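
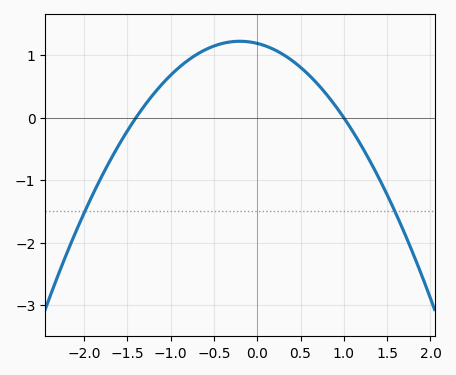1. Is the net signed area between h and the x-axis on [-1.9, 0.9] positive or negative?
positive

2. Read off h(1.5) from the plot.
-1.2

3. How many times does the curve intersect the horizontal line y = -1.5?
2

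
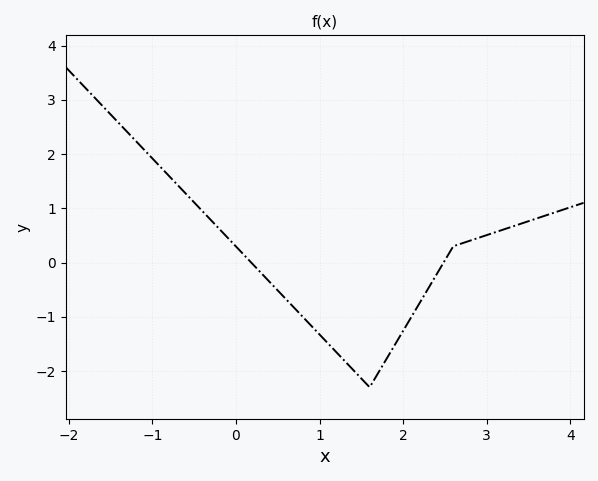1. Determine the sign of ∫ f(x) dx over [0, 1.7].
negative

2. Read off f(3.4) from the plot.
0.7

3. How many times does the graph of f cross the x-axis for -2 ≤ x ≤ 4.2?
2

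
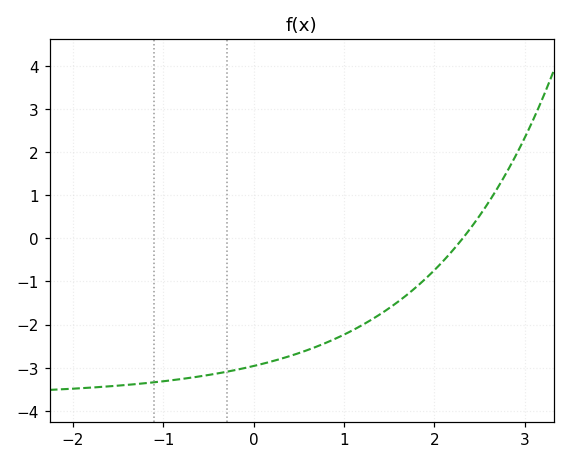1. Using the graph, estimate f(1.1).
-2.1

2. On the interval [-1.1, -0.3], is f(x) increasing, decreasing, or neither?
increasing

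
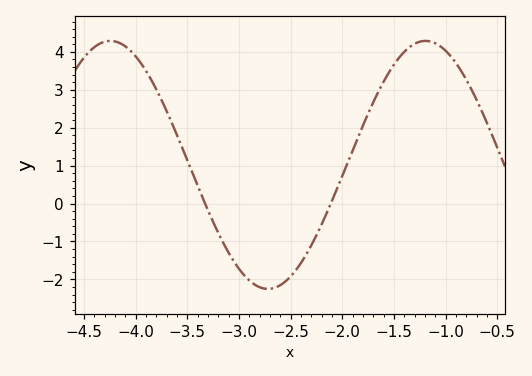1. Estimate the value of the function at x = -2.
0.729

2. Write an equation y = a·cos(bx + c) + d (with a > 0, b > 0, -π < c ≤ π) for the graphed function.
y = 3.27cos(2.06x + 2.46) + 1.02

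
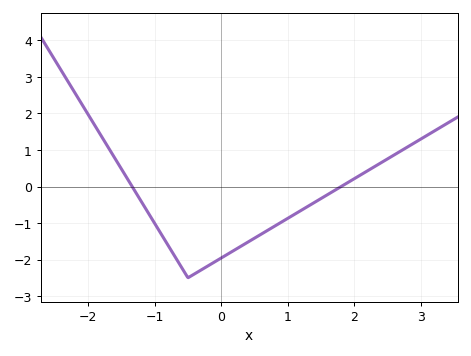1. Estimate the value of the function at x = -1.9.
1.68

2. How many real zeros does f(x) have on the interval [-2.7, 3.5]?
2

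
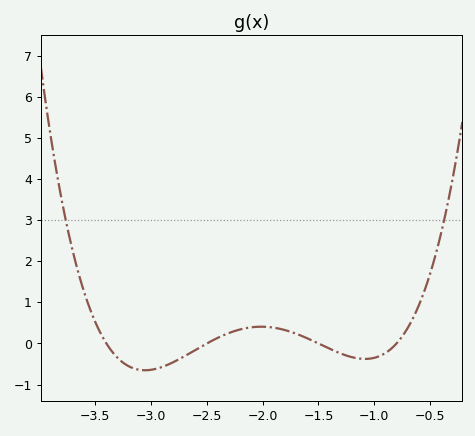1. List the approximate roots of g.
-3.4, -2.5, -1.5, -0.8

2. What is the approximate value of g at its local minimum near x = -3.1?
-0.7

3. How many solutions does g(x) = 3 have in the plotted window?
2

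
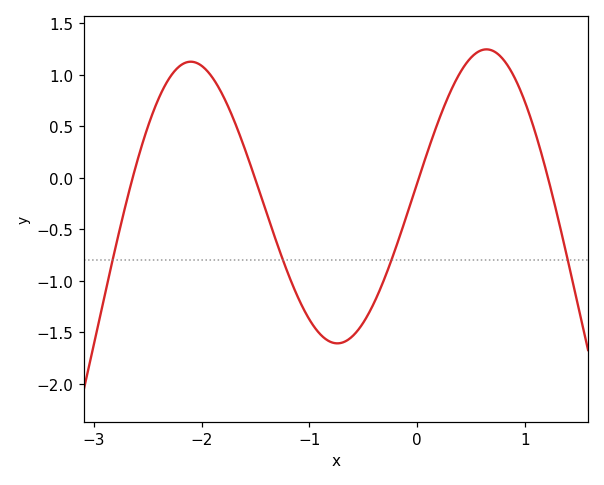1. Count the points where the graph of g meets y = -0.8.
4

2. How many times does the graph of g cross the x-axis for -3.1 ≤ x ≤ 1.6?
4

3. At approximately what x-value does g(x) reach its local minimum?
-0.74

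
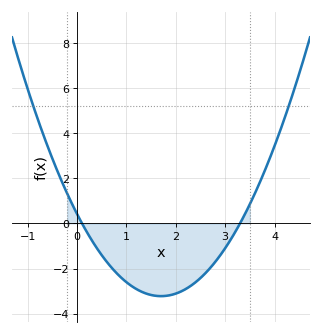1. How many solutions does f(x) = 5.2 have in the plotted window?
2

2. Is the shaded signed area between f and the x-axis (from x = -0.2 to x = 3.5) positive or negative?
negative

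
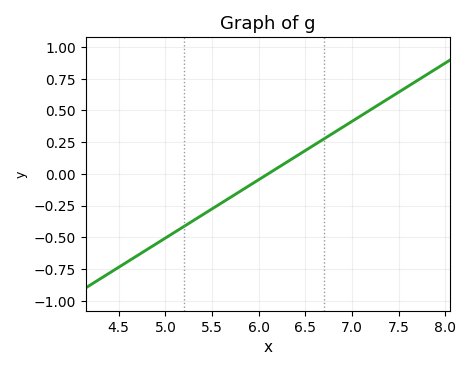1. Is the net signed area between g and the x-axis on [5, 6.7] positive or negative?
negative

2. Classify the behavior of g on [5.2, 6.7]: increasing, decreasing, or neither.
increasing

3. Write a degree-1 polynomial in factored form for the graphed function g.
y = 0.46(x - 6.1)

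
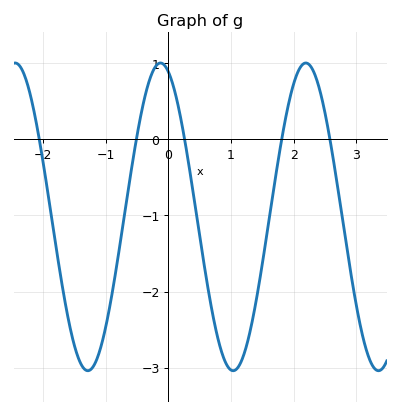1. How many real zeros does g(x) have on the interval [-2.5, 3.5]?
5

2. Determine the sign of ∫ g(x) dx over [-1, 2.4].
negative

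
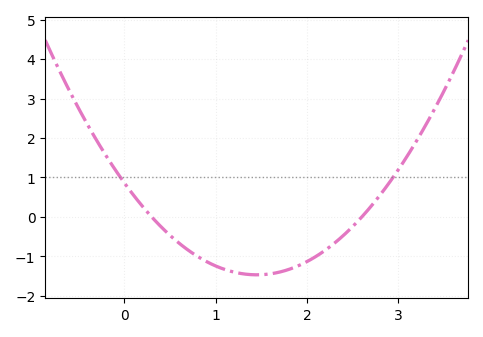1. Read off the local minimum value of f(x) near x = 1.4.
-1.47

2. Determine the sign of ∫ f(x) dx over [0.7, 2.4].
negative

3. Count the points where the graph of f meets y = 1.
2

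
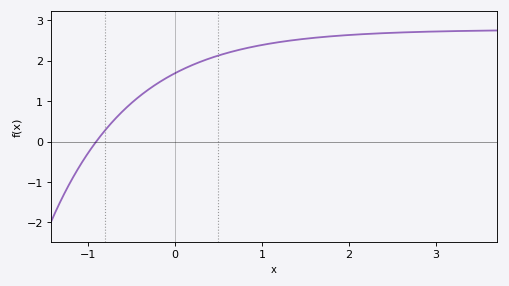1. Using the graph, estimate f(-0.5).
1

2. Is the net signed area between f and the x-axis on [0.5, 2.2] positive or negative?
positive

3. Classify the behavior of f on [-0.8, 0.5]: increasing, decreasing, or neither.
increasing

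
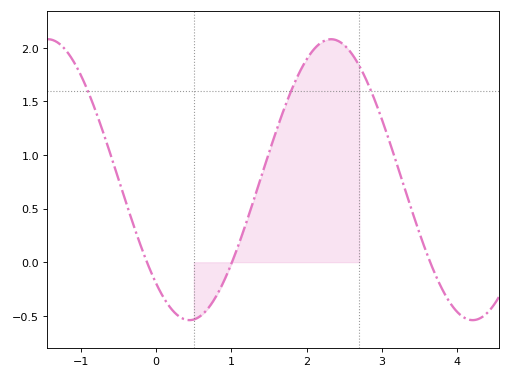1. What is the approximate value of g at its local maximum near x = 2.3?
2.1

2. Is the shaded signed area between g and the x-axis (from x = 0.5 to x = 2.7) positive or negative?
positive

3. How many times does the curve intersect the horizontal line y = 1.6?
3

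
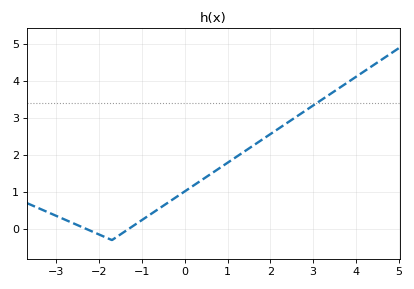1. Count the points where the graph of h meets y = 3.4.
1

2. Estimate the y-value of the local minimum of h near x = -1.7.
-0.3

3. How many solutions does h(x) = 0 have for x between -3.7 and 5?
2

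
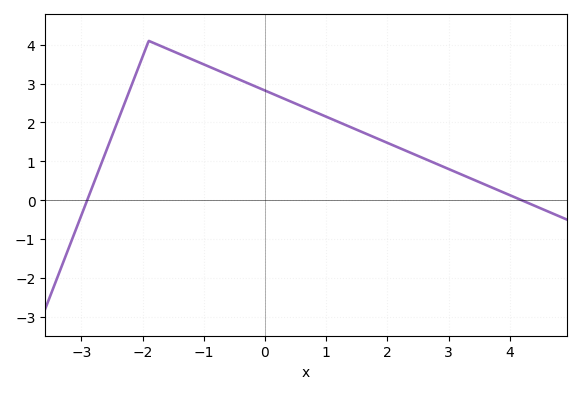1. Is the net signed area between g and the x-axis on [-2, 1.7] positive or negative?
positive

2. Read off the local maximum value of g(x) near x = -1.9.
4.1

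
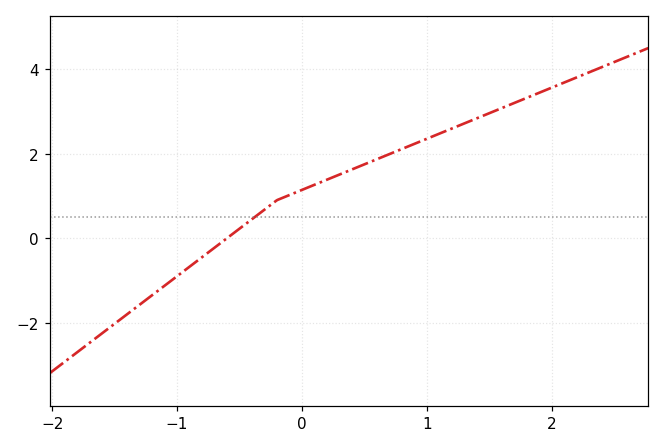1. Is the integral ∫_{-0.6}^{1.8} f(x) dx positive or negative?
positive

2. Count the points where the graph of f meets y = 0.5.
1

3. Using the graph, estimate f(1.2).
2.6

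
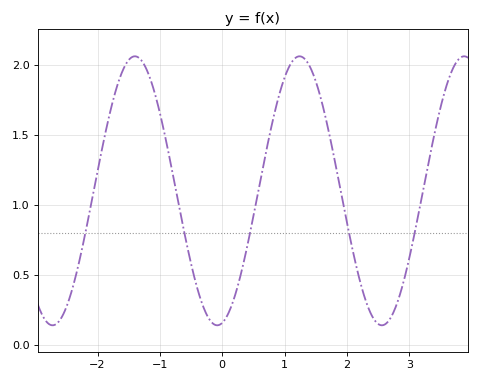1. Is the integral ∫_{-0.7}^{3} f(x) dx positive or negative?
positive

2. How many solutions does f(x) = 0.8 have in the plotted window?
5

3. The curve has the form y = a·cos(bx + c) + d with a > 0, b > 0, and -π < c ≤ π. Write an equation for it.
y = 0.96cos(2.4x - 3) + 1.1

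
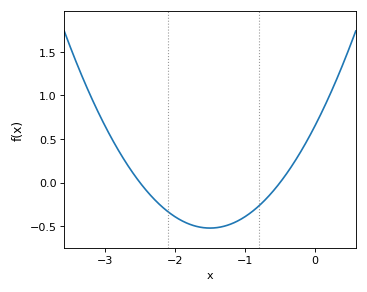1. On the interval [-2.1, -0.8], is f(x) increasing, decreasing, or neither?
neither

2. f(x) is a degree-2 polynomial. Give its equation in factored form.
y = 0.52(x + 2.5)(x + 0.5)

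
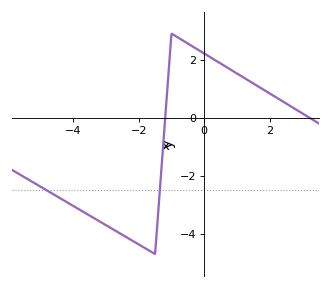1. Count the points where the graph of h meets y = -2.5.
2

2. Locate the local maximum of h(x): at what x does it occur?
-1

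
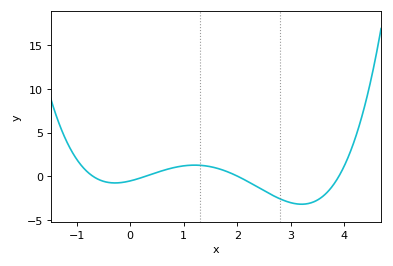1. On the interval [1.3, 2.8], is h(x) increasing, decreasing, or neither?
decreasing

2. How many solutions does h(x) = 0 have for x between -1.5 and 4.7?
4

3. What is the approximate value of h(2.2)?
-0.637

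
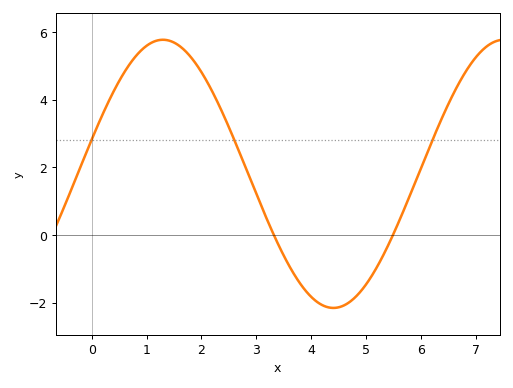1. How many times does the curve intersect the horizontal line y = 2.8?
3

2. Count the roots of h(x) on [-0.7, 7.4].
2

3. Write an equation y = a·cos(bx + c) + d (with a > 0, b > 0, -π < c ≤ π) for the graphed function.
y = 3.97cos(1x - 1.3) + 1.81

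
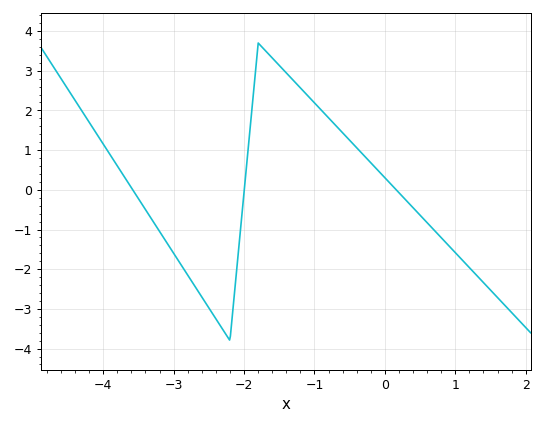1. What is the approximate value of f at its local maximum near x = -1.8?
3.7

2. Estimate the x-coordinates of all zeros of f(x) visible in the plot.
-3.58, -2, 0.161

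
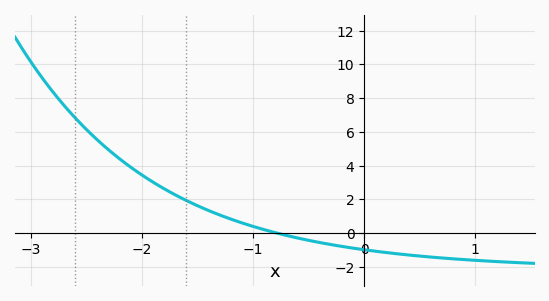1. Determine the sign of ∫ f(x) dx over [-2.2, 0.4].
positive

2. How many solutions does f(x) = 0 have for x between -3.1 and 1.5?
1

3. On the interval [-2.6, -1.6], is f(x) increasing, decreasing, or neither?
decreasing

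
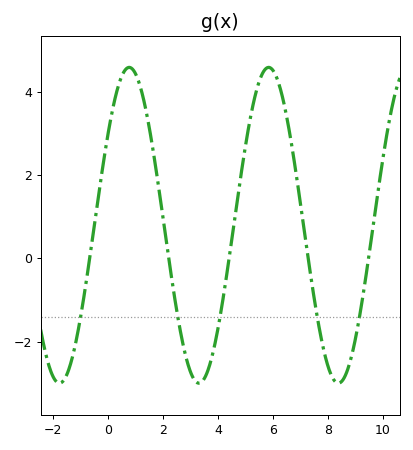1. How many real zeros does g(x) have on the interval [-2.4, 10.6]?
5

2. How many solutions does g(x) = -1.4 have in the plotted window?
5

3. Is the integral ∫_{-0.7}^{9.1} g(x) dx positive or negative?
positive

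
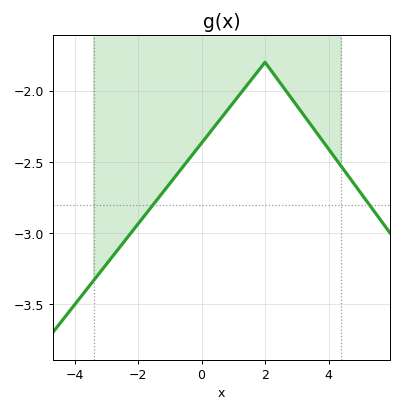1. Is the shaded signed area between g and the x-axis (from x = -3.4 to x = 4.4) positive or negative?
negative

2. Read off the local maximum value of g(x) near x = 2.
-1.8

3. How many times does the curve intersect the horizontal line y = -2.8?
2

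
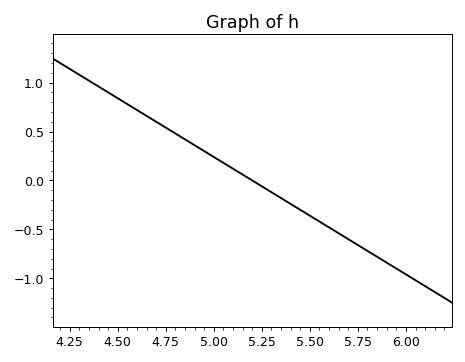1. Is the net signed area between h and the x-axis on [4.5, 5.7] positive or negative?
positive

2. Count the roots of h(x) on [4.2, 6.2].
1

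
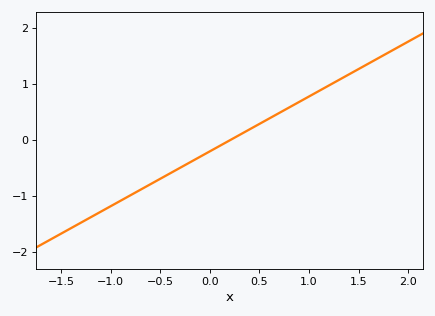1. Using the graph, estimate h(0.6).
0.392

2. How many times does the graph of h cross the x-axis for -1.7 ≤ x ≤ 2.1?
1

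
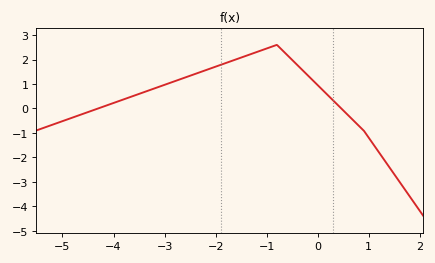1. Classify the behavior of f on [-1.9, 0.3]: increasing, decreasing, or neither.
neither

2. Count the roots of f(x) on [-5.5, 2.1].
2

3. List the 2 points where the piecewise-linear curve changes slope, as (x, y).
(-0.8, 2.6); (0.9, -0.9)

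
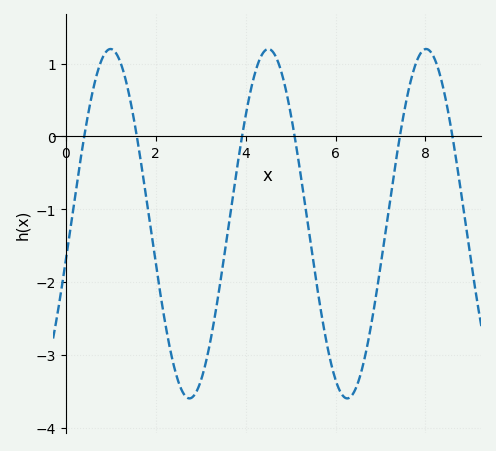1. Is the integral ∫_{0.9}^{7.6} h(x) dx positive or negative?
negative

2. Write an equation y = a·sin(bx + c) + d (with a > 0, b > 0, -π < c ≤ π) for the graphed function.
y = 2.4sin(1.79x - 0.212) - 1.2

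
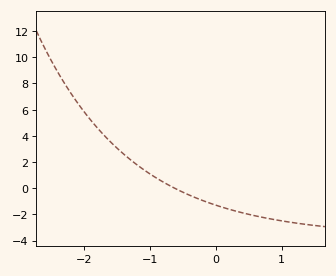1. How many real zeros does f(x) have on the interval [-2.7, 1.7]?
1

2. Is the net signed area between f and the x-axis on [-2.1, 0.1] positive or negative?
positive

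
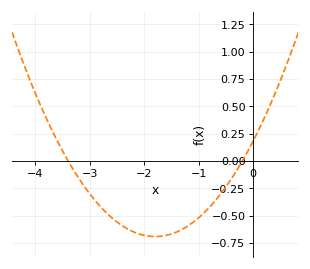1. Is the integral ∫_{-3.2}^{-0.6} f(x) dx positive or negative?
negative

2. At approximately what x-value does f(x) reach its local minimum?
-1.8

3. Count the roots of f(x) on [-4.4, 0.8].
2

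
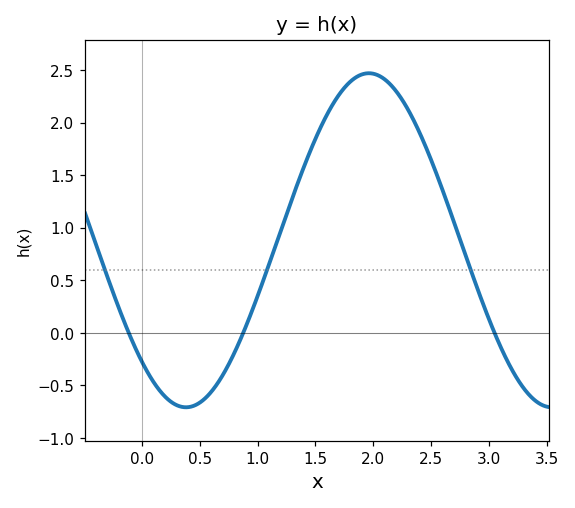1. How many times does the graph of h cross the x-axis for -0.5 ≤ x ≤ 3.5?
3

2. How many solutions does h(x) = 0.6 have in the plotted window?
3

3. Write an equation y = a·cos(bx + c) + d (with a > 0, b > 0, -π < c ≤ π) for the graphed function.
y = 1.59cos(1.99x + 2.38) + 0.88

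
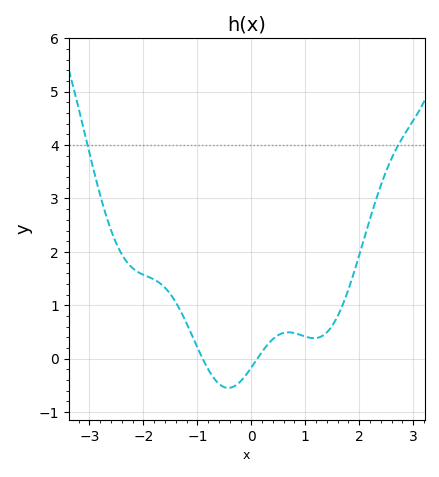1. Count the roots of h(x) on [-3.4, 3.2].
2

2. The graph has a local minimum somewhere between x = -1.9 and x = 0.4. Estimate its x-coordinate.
-0.4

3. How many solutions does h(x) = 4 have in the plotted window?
2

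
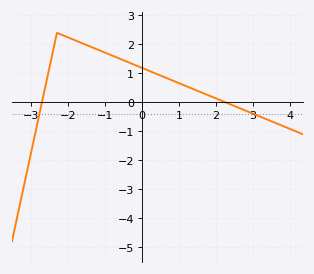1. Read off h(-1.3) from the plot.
1.87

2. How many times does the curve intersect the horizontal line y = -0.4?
2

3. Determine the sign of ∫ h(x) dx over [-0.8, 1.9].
positive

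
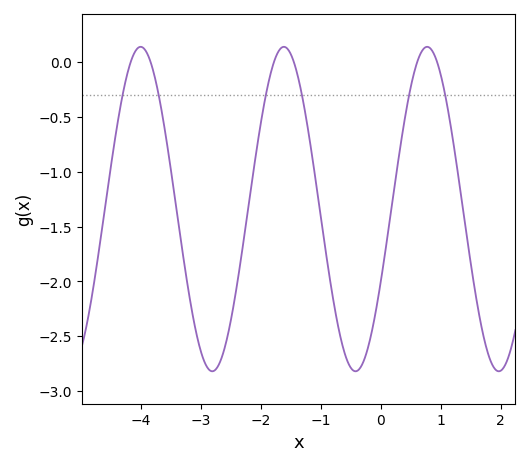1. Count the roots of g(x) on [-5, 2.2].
6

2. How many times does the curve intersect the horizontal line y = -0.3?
6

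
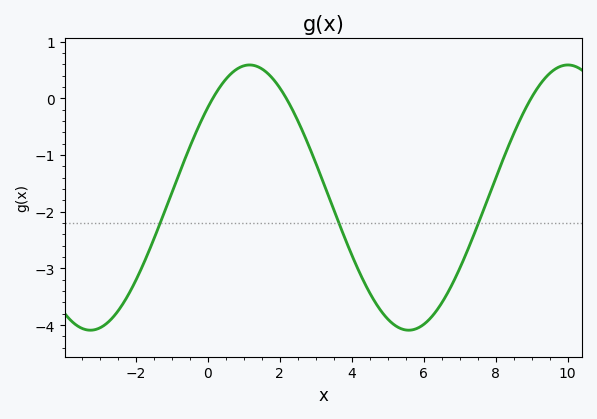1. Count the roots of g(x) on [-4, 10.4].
3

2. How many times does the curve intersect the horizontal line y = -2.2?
3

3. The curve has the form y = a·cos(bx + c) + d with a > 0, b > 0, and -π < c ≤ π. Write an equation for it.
y = 2.34cos(0.71x - 0.822) - 1.75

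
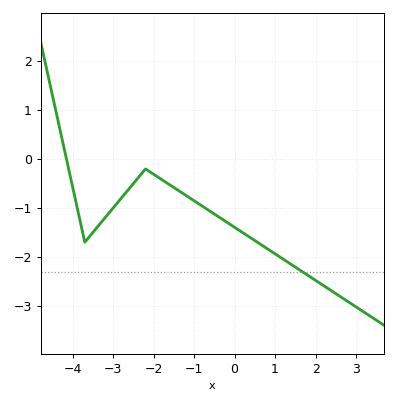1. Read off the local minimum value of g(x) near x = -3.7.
-1.7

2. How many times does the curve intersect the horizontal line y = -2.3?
1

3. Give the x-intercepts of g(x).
-4.15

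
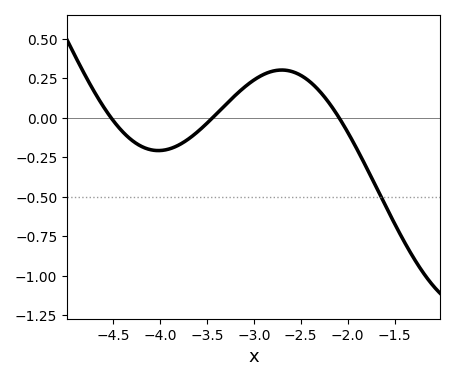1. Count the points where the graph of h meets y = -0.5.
1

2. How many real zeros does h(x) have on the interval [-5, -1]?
3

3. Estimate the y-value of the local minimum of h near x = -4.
-0.2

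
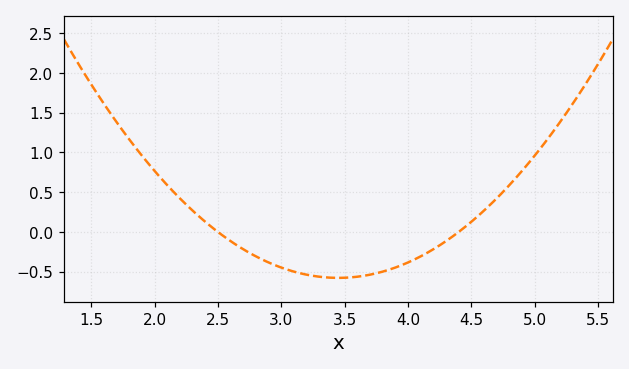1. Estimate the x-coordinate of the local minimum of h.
3.4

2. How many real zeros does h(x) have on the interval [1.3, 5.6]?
2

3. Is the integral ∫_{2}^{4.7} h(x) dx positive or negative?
negative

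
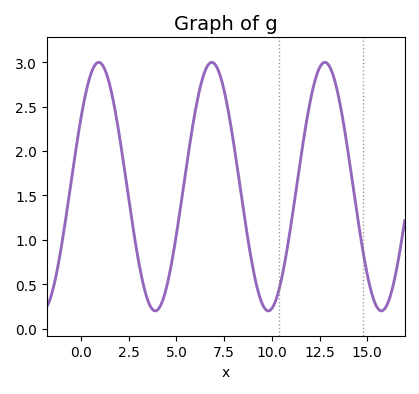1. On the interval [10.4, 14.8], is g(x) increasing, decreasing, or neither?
neither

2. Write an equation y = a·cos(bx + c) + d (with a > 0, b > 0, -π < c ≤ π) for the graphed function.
y = 1.4cos(1.06x - 0.98) + 1.6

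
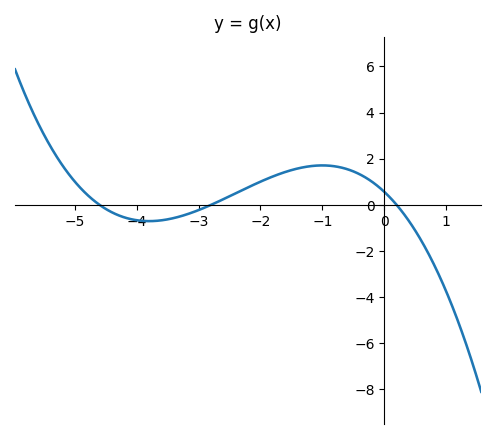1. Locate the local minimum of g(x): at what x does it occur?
-3.8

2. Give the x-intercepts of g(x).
-4.6, -2.8, 0.2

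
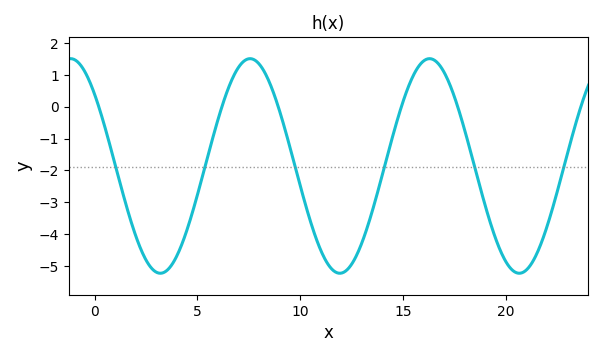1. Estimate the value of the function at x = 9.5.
-1.3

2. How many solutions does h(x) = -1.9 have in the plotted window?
6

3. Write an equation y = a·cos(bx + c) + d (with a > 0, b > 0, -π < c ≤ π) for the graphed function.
y = 3.37cos(0.72x + 0.84) - 1.86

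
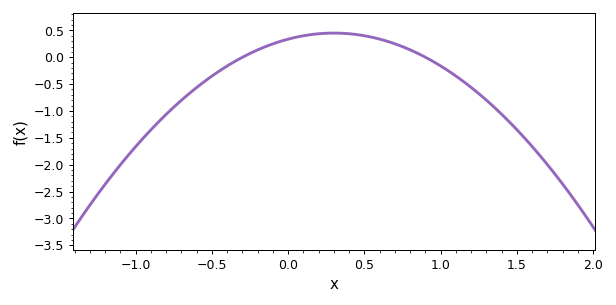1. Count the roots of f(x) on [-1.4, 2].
2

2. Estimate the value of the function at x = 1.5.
-1.35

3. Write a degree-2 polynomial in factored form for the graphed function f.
y = -1.25(x + 0.3)(x - 0.9)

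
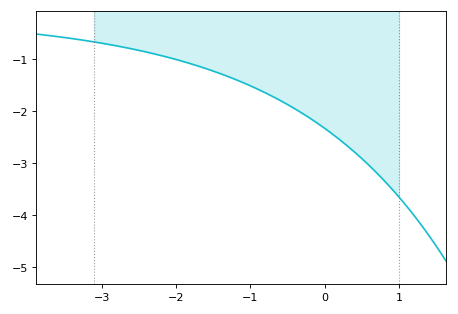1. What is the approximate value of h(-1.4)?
-1.28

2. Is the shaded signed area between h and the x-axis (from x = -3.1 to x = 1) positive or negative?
negative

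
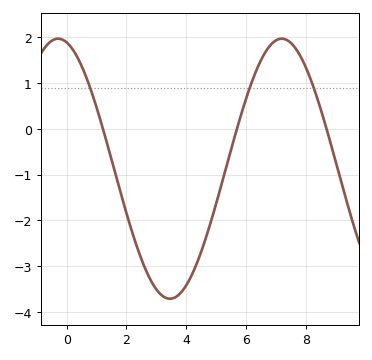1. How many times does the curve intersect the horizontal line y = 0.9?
3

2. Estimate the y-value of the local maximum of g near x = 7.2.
1.97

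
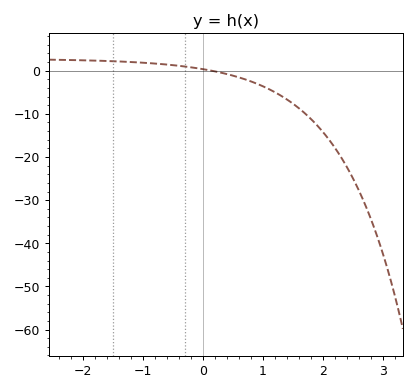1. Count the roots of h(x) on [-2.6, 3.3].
1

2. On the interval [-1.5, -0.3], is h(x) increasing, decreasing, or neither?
decreasing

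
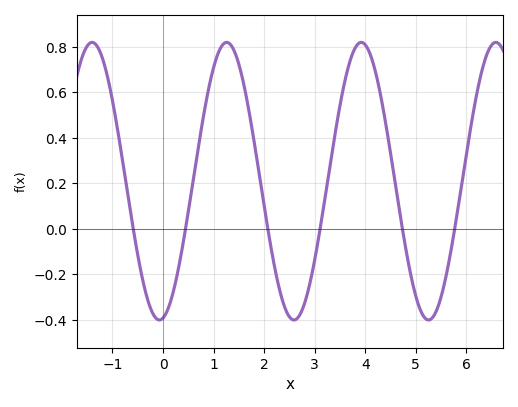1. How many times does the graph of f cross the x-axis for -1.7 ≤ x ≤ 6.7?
6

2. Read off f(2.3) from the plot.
-0.262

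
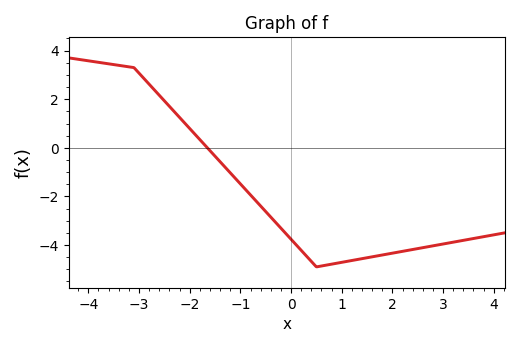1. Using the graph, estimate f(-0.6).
-2.4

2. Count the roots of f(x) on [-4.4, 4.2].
1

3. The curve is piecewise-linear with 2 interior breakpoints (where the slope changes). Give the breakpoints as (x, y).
(-3.1, 3.3); (0.5, -4.9)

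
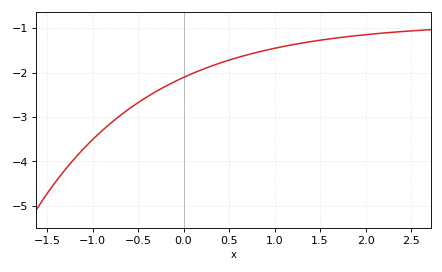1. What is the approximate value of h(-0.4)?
-2.5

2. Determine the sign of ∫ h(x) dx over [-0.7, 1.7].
negative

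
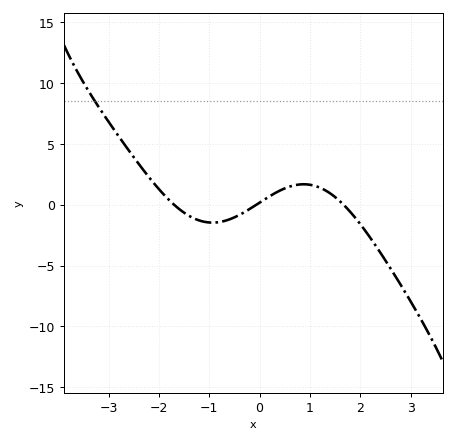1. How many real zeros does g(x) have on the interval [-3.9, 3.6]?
3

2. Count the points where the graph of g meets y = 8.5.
1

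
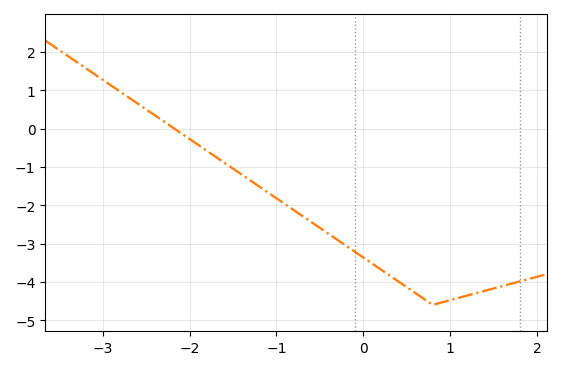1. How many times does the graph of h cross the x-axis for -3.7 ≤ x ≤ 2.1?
1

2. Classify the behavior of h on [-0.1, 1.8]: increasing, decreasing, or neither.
neither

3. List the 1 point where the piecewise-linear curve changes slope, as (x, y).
(0.8, -4.6)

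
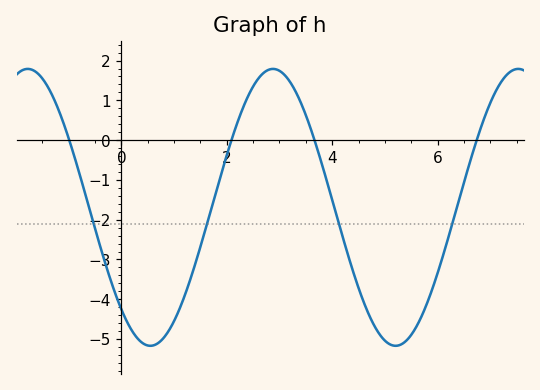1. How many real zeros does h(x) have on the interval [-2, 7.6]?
4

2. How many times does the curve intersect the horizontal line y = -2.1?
4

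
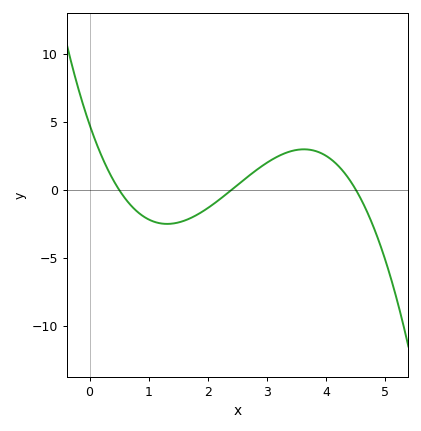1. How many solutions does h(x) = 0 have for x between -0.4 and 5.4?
3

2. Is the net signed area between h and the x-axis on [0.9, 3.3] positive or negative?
negative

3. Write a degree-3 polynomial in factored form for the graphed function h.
y = -0.89(x - 0.5)(x - 2.4)(x - 4.5)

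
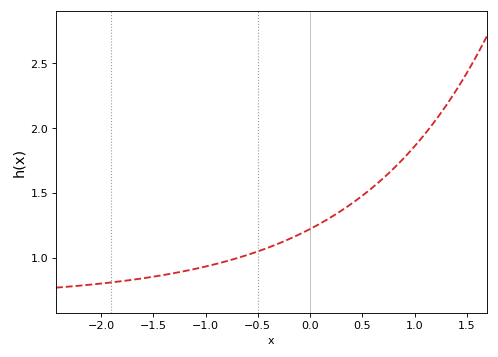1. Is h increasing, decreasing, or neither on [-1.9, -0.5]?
increasing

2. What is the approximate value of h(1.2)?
2.05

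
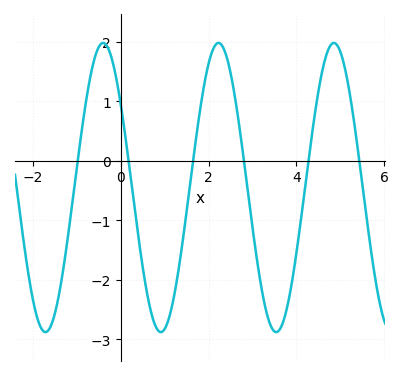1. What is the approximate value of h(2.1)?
1.9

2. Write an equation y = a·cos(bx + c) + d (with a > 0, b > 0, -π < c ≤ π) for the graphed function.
y = 2.43cos(2.4x + 0.96) - 0.45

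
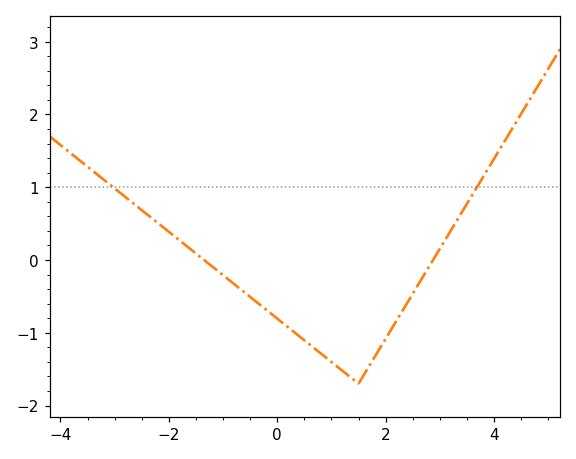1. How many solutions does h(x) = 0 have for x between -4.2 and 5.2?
2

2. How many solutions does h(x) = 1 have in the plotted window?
2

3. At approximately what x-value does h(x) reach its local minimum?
1.5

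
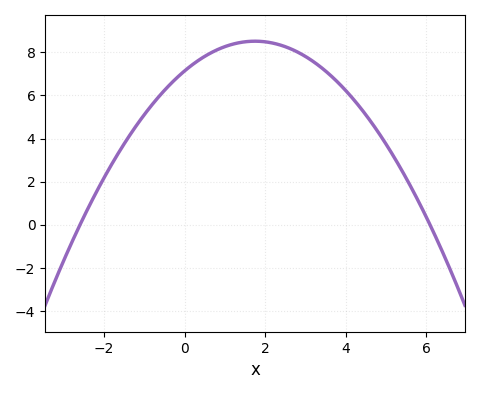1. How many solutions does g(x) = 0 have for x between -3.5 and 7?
2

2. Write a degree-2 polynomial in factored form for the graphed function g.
y = -0.45(x + 2.6)(x - 6.1)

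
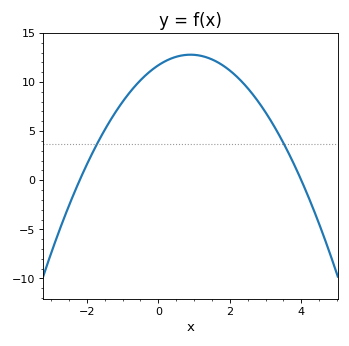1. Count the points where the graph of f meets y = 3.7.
2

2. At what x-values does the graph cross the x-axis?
-2.2, 4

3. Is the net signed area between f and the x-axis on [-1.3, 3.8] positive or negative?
positive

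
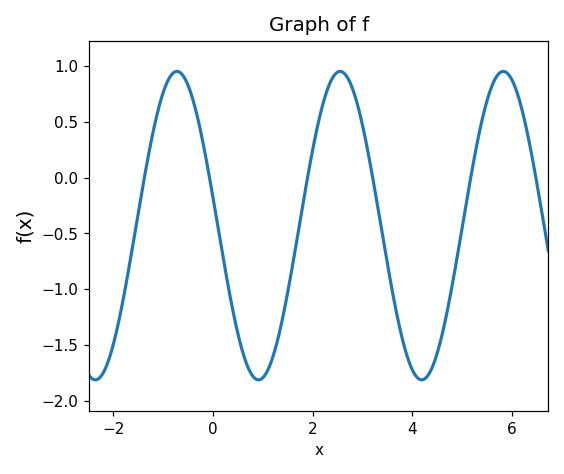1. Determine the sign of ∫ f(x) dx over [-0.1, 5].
negative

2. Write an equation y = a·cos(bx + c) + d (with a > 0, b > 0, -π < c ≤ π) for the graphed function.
y = 1.38cos(1.92x + 1.38) - 0.43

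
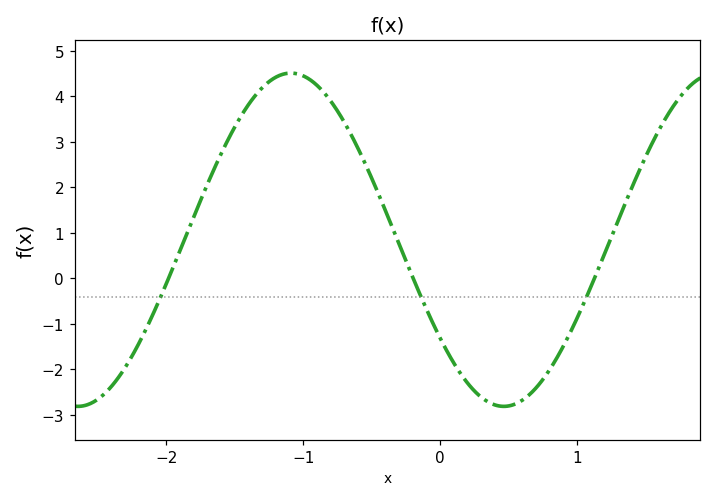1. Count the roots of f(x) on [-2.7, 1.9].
3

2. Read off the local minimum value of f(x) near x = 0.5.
-2.81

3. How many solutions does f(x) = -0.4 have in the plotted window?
3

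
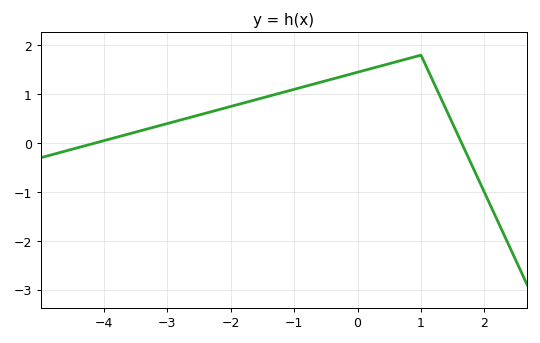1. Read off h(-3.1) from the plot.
0.364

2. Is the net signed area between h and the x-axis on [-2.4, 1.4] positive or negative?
positive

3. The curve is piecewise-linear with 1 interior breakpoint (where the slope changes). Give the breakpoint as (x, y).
(1, 1.8)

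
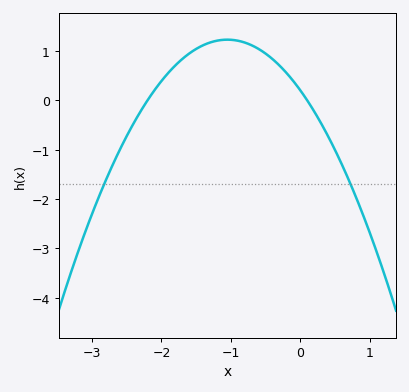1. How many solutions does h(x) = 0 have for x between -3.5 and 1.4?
2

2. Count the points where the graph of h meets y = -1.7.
2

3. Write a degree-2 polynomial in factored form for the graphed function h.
y = -0.93(x + 2.2)(x - 0.1)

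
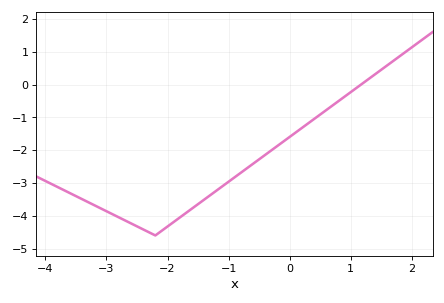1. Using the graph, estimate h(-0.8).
-2.7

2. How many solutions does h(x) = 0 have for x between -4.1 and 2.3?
1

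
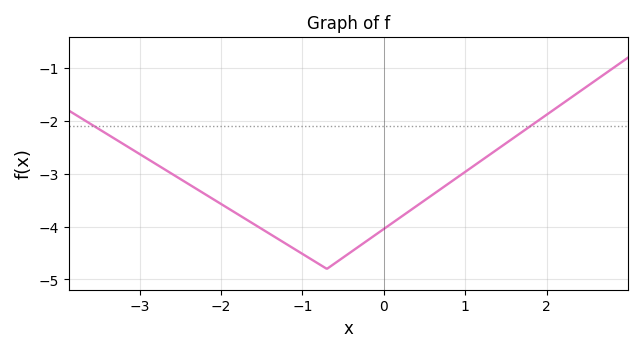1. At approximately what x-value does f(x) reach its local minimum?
-0.7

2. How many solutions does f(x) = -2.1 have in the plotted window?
2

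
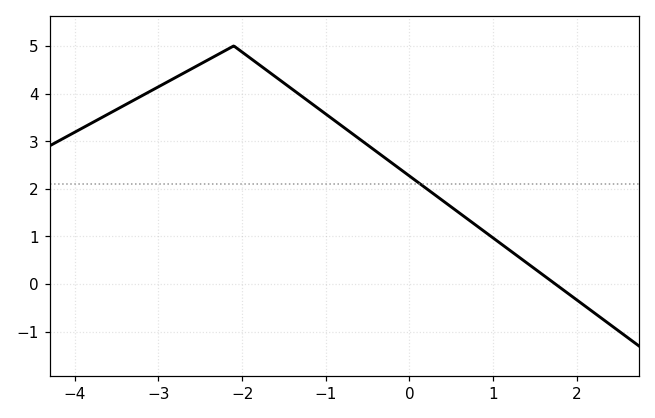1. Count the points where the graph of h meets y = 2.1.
1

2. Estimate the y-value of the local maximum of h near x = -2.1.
5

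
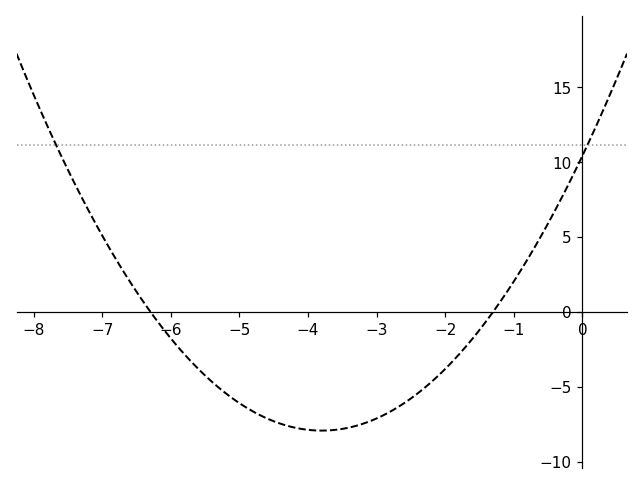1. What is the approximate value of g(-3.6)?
-7.89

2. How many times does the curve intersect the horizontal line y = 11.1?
2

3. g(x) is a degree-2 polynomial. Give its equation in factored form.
y = 1.27(x + 6.3)(x + 1.3)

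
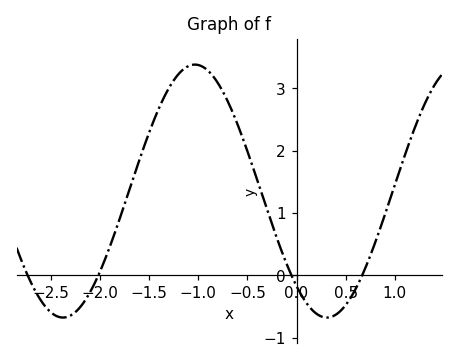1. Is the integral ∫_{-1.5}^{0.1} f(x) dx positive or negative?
positive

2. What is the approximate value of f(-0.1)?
0.178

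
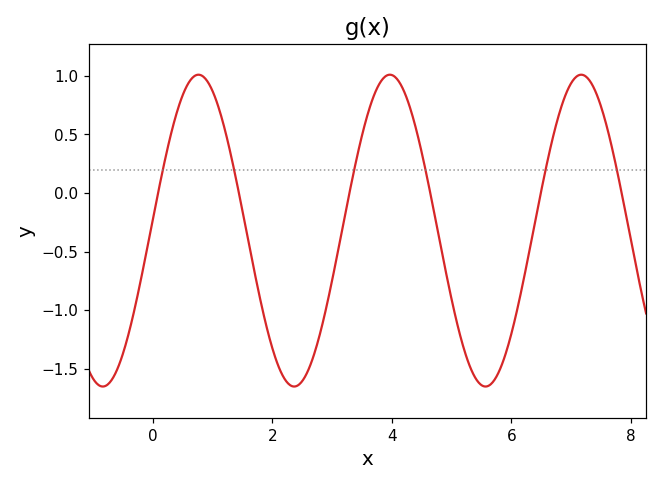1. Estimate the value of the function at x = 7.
0.95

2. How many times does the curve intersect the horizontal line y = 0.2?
6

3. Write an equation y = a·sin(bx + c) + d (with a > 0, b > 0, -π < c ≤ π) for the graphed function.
y = 1.33sin(2x + 0.08) - 0.32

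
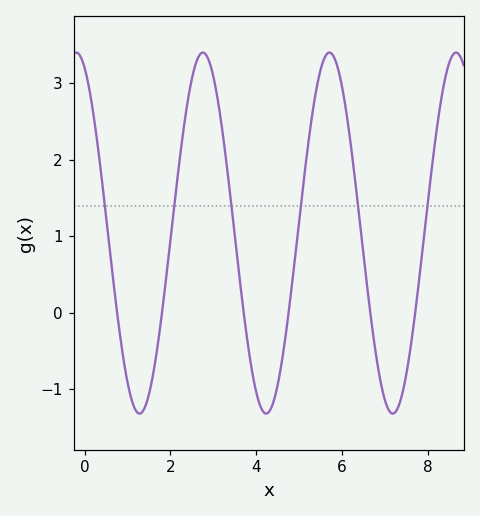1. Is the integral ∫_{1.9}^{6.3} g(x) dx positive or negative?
positive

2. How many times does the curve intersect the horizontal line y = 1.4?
6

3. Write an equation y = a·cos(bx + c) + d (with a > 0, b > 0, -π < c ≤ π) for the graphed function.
y = 2.36cos(2.1x + 0.41) + 1.04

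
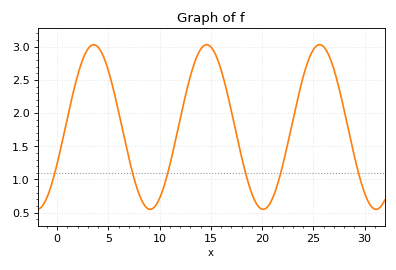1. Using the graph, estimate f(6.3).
1.8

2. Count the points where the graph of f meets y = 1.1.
6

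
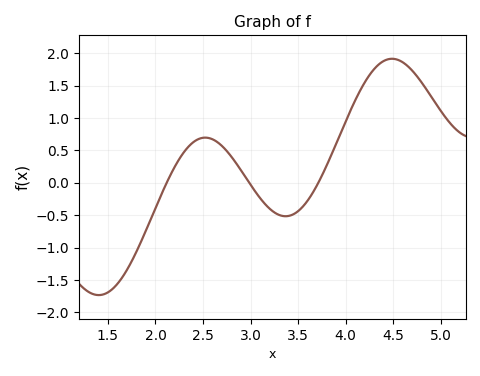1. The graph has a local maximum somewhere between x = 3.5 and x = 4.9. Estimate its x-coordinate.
4.5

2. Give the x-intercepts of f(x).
2.1, 3, 3.7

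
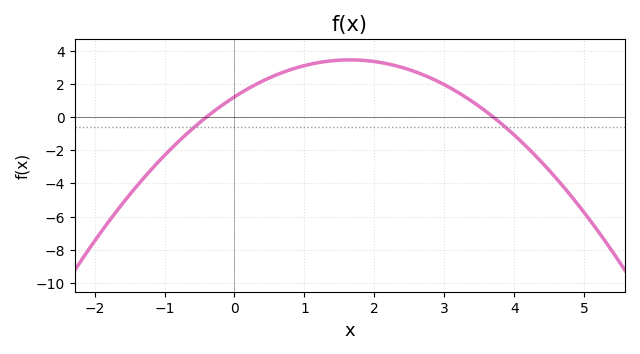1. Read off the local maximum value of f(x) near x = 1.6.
3.45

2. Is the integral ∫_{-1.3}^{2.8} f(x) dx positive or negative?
positive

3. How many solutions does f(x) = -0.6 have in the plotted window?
2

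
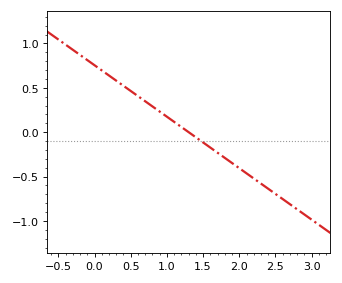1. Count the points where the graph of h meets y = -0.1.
1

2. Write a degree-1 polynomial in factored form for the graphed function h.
y = -0.58(x - 1.3)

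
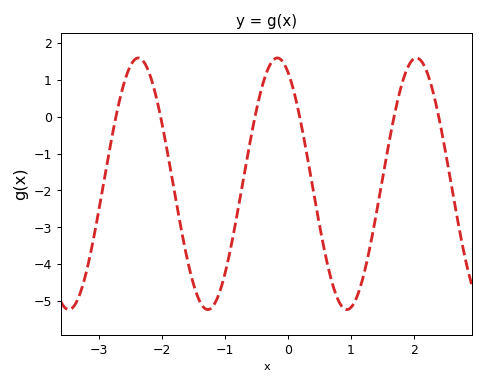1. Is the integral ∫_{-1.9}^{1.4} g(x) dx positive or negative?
negative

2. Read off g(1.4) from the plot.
-2.7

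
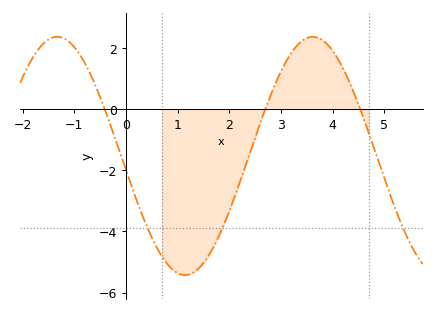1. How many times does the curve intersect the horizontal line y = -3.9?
3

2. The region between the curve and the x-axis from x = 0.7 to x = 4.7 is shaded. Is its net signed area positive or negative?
negative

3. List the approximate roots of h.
-0.412, 2.7, 4.54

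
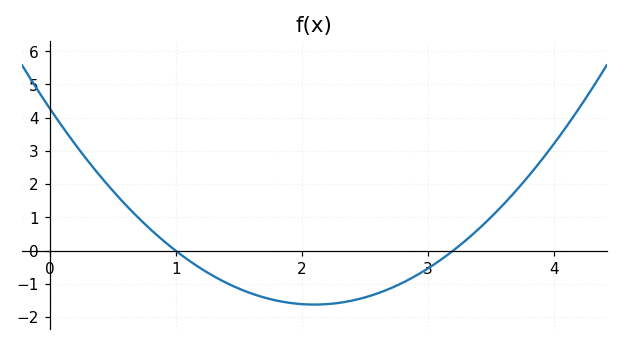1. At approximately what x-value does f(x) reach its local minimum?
2.1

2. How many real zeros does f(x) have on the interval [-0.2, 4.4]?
2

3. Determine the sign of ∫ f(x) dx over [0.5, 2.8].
negative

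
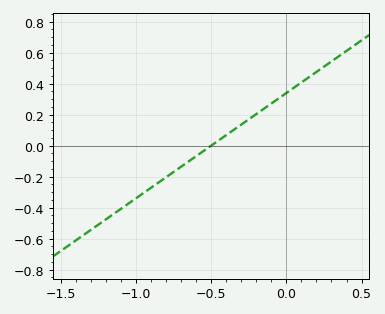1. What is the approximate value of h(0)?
0.34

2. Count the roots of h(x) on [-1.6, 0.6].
1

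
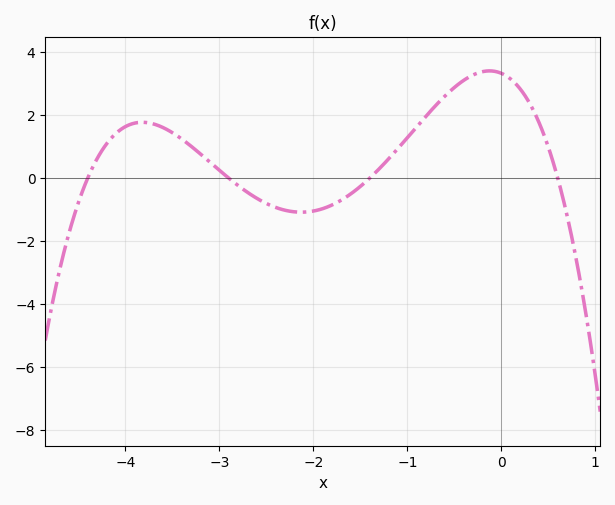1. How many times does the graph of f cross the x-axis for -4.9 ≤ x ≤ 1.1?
4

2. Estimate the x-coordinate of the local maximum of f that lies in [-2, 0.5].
-0.1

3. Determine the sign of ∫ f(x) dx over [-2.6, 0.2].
positive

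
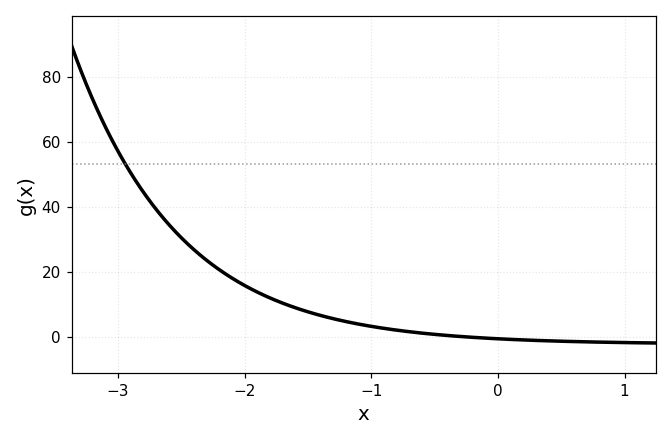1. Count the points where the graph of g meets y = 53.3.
1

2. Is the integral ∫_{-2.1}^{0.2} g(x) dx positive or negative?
positive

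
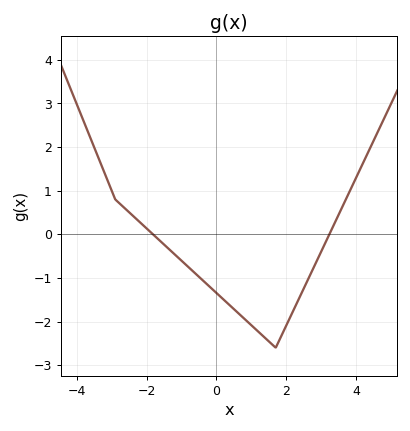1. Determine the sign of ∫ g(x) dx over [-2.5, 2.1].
negative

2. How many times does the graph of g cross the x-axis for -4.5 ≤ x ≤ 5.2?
2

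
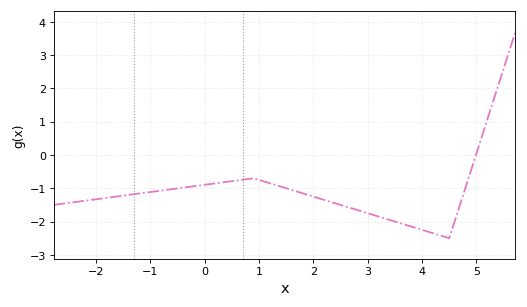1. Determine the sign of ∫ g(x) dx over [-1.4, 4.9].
negative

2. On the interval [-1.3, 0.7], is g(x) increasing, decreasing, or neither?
increasing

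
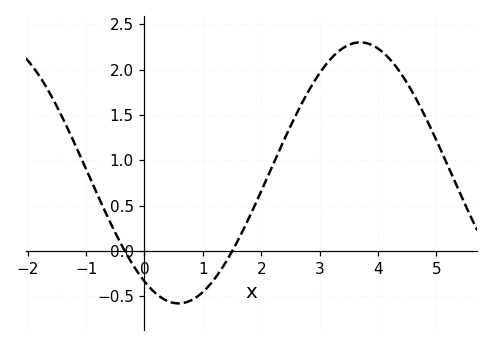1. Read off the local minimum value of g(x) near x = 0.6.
-0.58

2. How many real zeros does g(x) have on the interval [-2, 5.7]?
2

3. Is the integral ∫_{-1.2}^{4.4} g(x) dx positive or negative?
positive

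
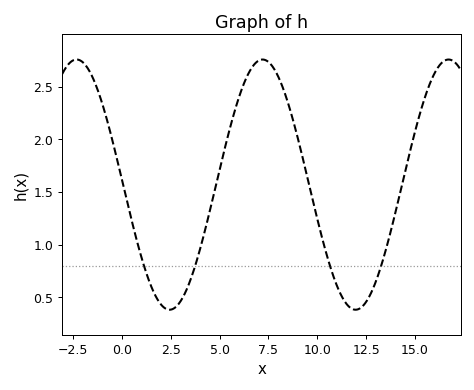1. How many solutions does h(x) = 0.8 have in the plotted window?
4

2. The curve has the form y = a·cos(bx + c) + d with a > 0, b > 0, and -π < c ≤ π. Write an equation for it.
y = 1.19cos(0.66x + 1.53) + 1.57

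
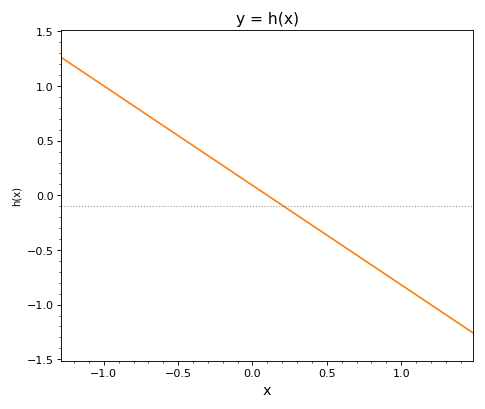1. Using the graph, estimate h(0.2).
-0.1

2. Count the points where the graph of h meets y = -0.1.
1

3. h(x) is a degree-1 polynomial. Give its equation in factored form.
y = -0.91(x - 0.1)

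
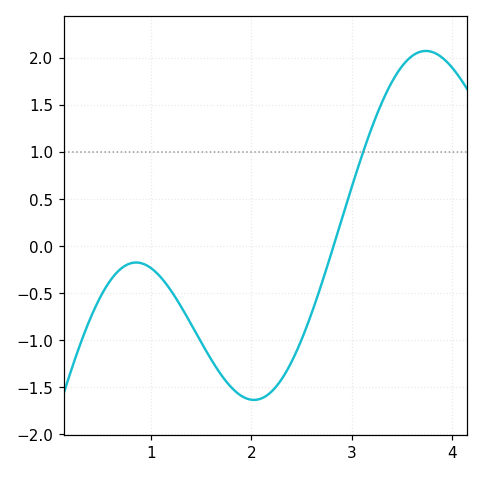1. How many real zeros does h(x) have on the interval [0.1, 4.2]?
1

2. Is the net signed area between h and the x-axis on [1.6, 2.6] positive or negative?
negative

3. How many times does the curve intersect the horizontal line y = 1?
1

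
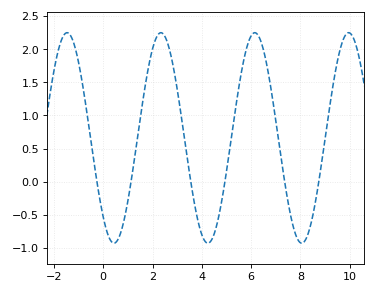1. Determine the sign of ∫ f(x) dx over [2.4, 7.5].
positive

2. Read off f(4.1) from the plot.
-0.885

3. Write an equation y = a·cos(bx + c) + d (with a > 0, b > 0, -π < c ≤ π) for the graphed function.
y = 1.59cos(1.65x + 2.42) + 0.66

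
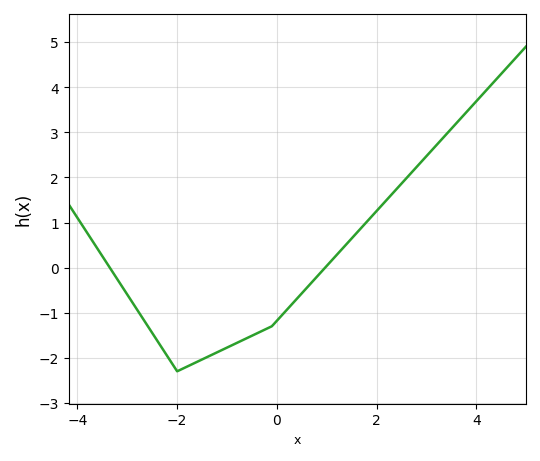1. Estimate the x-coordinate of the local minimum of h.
-2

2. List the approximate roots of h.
-3.4, 1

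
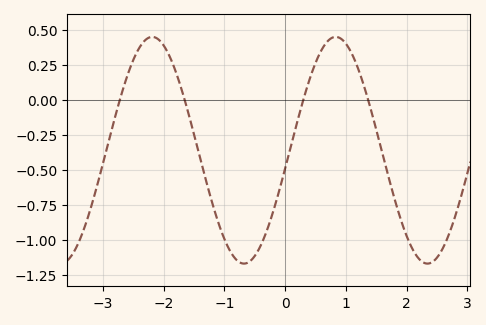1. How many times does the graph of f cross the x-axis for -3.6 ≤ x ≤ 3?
4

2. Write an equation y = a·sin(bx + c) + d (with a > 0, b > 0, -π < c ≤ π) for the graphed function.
y = 0.81sin(2.08x - 0.162) - 0.36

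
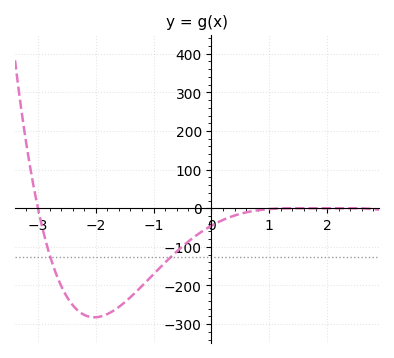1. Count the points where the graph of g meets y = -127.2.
2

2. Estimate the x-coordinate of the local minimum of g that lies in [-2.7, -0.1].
-2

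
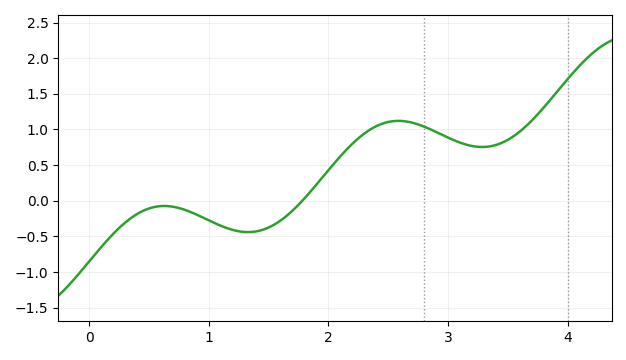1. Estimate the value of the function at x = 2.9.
0.966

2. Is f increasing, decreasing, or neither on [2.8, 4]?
neither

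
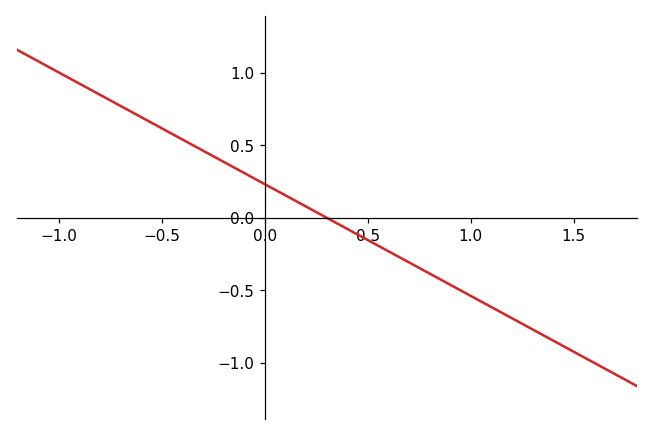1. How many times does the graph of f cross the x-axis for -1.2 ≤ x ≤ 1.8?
1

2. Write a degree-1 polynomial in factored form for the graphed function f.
y = -0.77(x - 0.3)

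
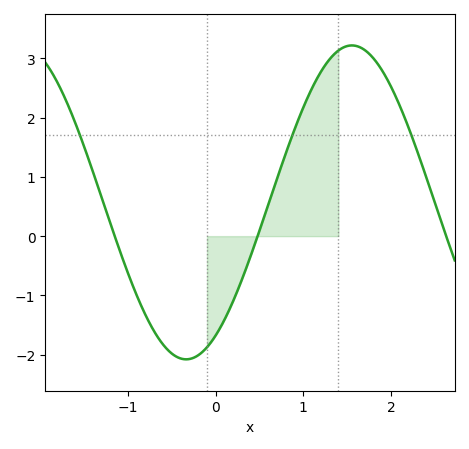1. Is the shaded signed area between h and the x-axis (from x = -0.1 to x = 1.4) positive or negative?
positive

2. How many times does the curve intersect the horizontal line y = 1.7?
3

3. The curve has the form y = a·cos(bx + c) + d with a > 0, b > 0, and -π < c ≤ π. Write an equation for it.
y = 2.65cos(1.66x - 2.58) + 0.57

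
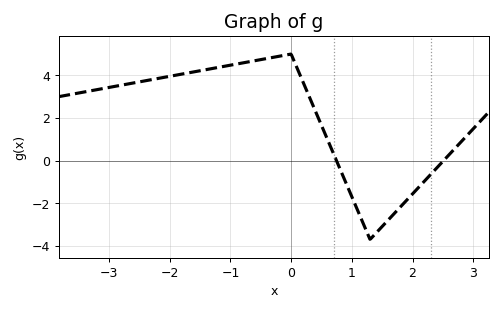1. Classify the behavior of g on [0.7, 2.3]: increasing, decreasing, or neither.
neither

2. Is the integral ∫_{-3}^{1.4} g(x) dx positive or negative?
positive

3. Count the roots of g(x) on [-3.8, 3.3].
2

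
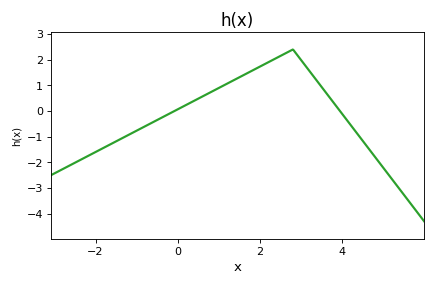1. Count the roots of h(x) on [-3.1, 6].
2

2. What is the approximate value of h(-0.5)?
-0.345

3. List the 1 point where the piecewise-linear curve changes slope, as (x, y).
(2.8, 2.4)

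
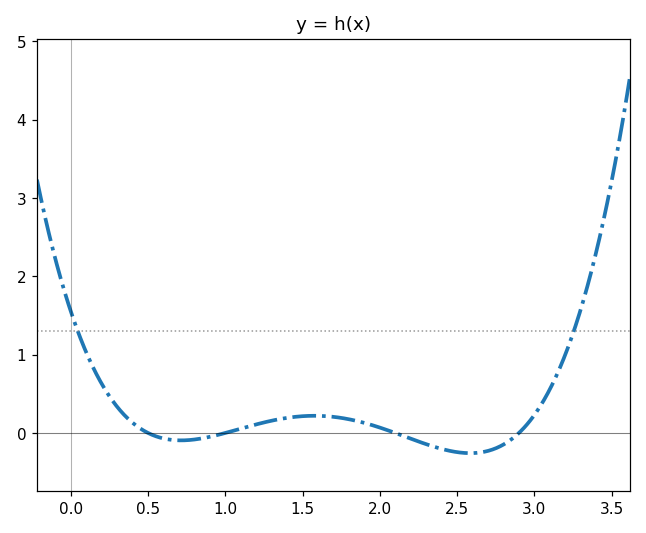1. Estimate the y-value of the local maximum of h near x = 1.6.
0.2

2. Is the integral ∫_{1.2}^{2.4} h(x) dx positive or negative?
positive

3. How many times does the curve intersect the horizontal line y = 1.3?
2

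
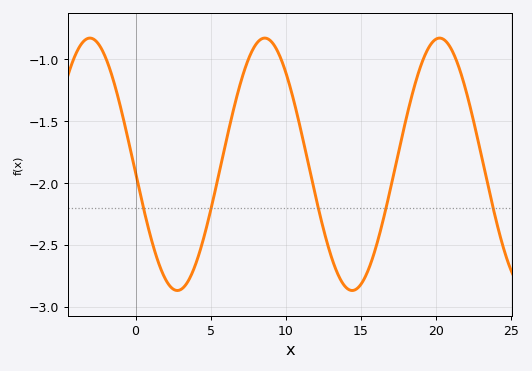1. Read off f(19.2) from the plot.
-0.984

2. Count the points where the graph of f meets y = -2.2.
5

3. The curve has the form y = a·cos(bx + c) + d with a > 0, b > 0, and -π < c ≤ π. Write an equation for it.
y = 1.02cos(0.54x + 1.64) - 1.85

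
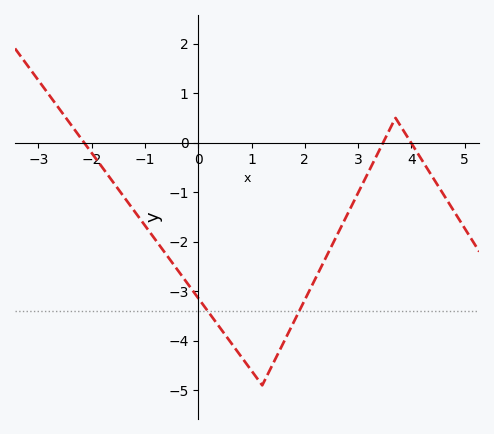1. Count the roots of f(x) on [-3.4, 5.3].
3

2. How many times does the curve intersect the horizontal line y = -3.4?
2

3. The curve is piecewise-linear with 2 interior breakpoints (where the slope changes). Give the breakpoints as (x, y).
(1.2, -4.9); (3.7, 0.5)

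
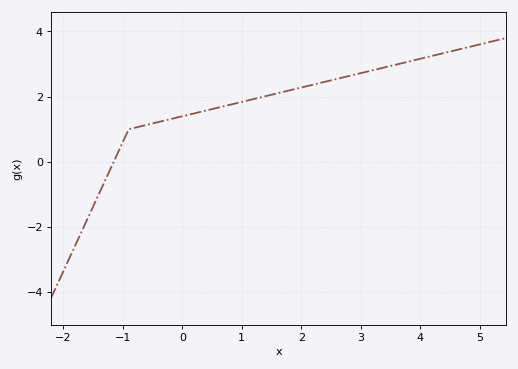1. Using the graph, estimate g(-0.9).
1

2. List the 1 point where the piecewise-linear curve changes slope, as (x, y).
(-0.9, 1)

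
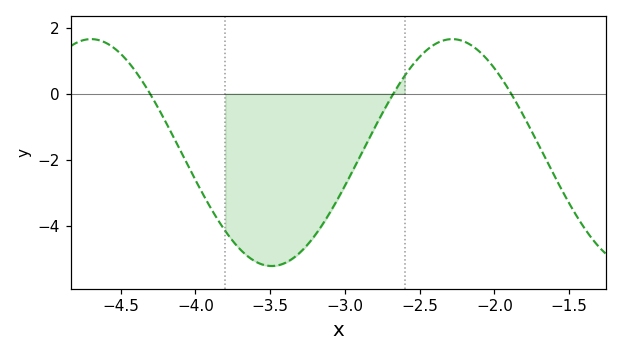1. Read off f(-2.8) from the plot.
-1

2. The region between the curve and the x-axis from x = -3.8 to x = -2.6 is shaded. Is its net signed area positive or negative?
negative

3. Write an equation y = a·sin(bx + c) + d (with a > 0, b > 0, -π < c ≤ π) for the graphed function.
y = 3.43sin(2.6x + 1.2) - 1.78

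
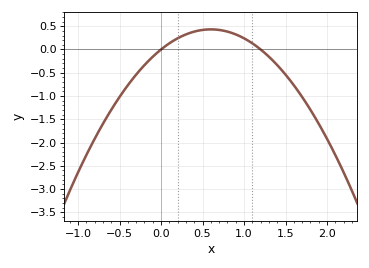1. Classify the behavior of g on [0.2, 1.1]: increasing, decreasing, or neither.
neither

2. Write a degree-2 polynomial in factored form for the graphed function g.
y = -1.2(x - 0)(x - 1.2)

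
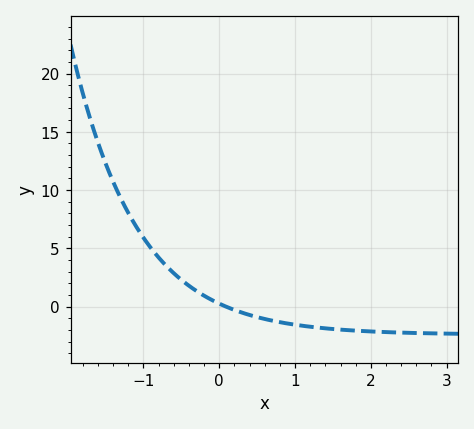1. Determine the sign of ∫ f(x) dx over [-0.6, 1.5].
negative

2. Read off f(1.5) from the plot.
-2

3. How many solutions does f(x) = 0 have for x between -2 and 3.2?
1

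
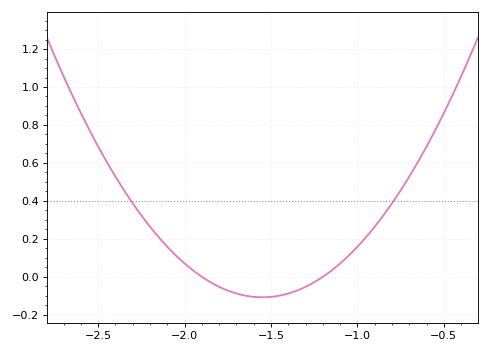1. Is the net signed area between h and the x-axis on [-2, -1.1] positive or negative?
negative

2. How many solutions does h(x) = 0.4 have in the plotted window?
2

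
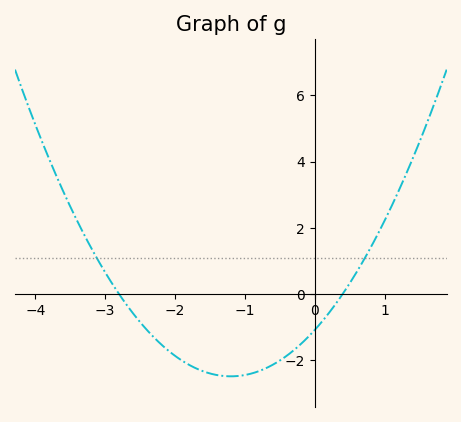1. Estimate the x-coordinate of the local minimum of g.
-1.2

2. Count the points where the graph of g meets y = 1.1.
2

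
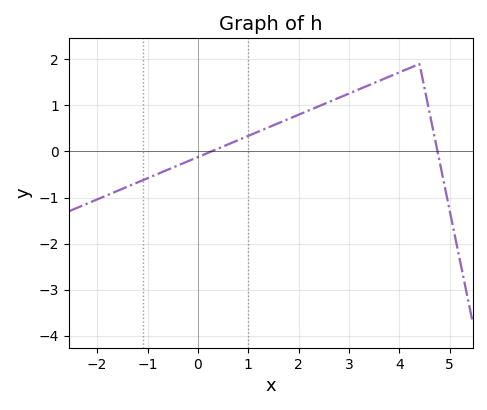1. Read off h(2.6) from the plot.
1.07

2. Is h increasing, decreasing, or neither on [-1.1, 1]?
increasing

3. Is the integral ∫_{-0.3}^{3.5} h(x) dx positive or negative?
positive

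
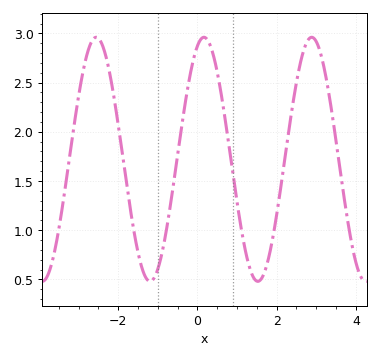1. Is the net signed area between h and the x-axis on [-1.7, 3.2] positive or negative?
positive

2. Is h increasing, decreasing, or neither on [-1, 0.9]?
neither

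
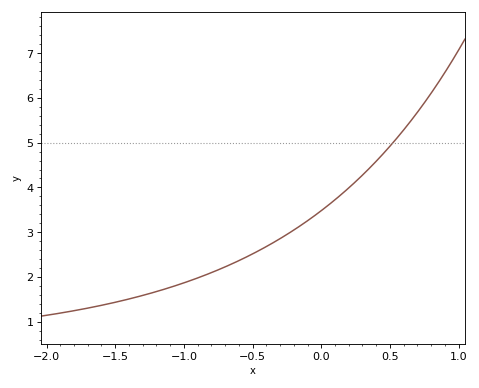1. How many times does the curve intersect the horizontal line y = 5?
1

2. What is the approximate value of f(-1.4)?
1.5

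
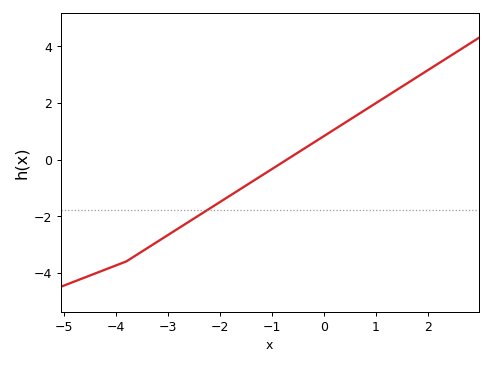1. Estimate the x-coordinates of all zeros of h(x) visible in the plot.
-0.711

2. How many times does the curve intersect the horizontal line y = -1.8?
1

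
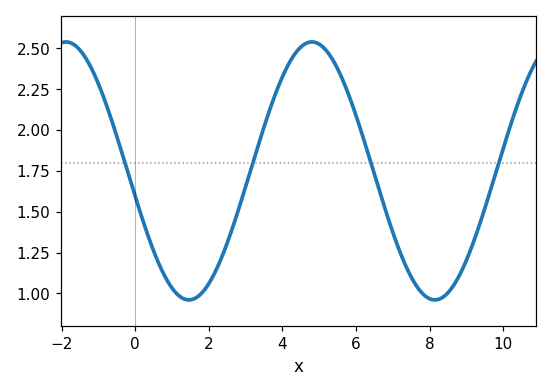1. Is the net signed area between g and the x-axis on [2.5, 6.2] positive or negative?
positive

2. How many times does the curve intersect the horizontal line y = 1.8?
4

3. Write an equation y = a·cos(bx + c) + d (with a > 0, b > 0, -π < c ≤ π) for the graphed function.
y = 0.79cos(0.94x + 1.77) + 1.75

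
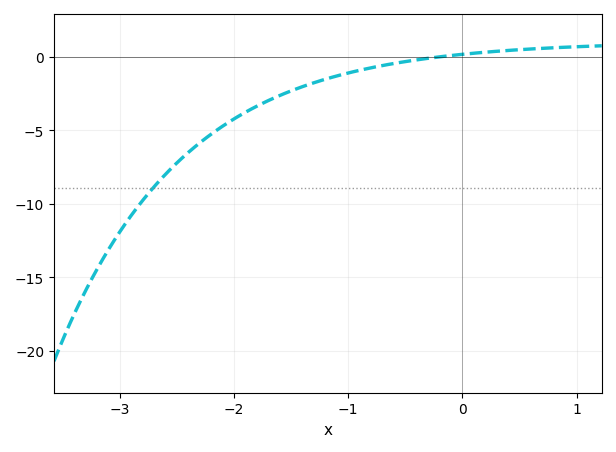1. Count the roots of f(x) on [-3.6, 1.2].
1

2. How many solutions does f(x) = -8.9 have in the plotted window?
1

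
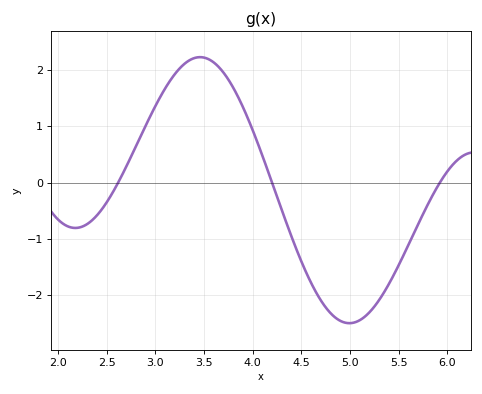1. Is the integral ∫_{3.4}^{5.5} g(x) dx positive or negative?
negative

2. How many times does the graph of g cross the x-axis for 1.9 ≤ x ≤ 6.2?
3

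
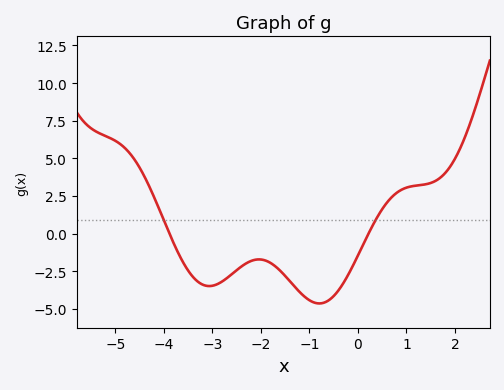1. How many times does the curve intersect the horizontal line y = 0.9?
2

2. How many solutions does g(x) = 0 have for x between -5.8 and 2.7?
2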